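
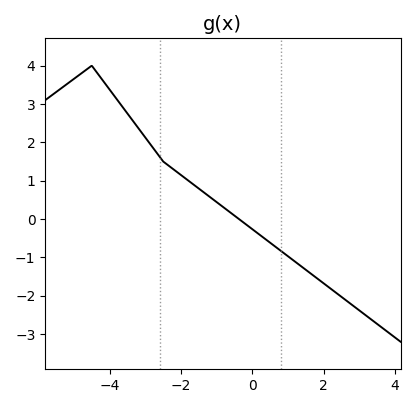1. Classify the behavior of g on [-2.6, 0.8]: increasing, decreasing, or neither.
decreasing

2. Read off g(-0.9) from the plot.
0.369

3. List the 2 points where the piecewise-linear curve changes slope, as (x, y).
(-4.5, 4); (-2.5, 1.5)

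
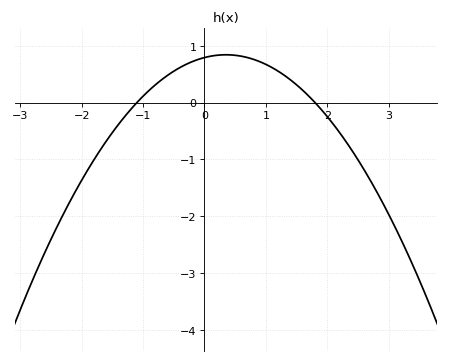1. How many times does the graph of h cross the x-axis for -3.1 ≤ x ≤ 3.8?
2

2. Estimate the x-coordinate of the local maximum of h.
0.35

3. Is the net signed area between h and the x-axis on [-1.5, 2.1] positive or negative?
positive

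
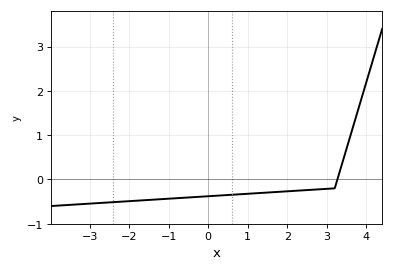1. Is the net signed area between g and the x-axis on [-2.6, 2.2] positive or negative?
negative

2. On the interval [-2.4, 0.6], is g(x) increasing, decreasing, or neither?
increasing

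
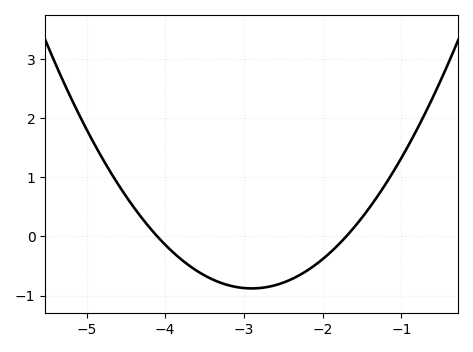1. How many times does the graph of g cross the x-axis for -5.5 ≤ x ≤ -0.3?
2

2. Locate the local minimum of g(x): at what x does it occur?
-2.9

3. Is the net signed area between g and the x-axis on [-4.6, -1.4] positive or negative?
negative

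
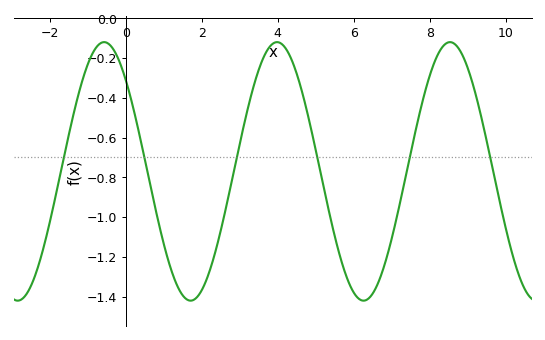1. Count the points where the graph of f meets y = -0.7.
6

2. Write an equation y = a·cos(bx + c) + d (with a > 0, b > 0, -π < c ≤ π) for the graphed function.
y = 0.65cos(1.38x + 0.79) - 0.77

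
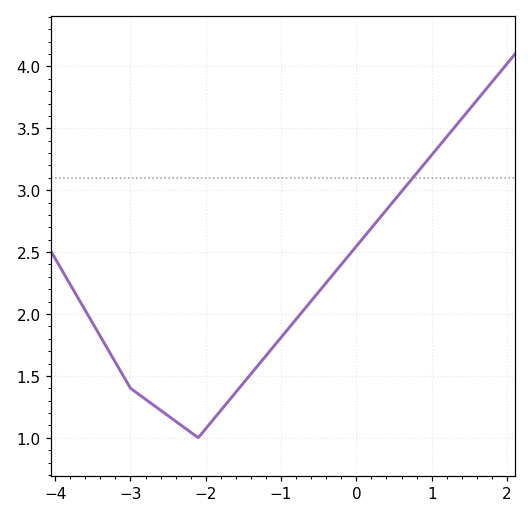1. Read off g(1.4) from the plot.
3.6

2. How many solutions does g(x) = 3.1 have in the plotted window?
1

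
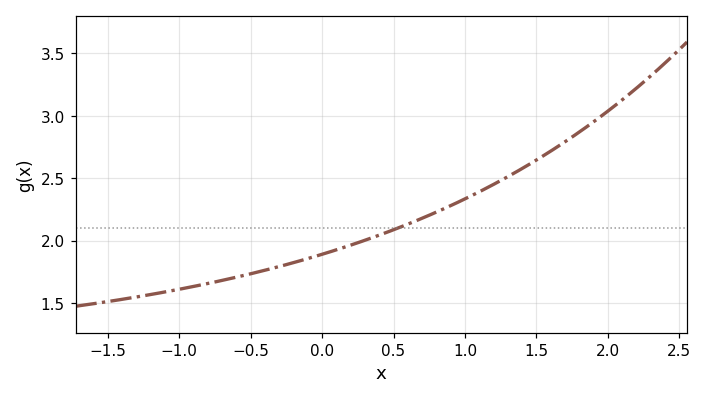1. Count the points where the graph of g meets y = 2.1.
1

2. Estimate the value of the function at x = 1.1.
2.39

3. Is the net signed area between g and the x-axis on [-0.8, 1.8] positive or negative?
positive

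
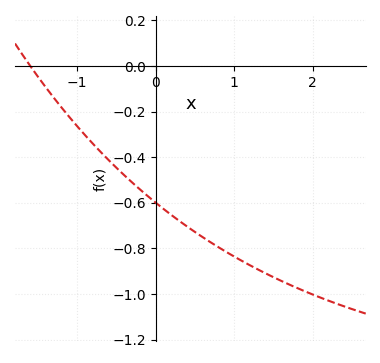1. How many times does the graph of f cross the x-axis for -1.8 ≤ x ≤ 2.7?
1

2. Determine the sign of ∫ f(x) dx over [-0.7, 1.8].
negative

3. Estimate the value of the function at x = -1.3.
-0.14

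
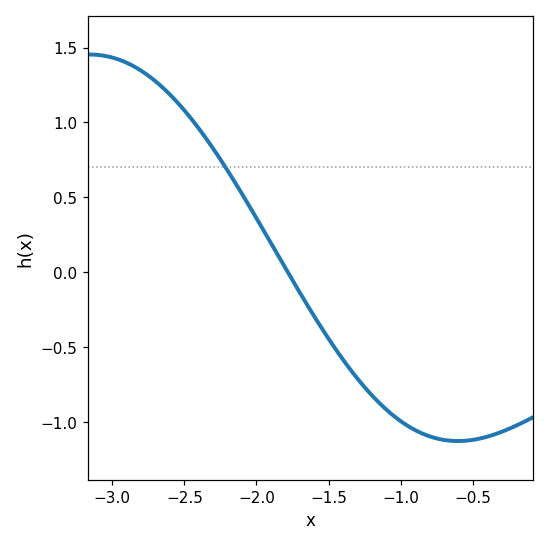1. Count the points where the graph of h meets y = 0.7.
1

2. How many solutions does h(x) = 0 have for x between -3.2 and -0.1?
1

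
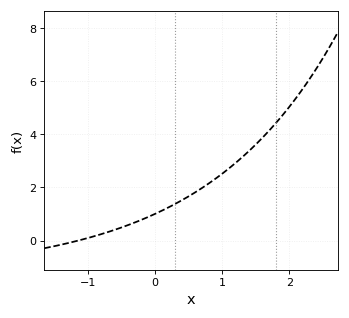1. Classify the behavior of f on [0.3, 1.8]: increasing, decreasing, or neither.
increasing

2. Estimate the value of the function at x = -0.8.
0.24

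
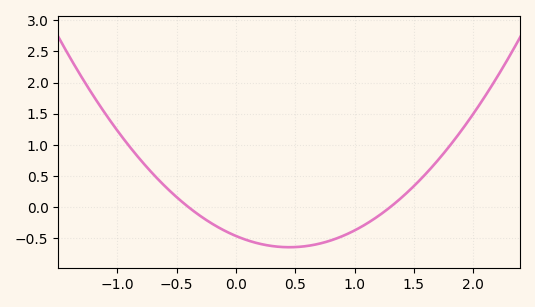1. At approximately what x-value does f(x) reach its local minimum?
0.45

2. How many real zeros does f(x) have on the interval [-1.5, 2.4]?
2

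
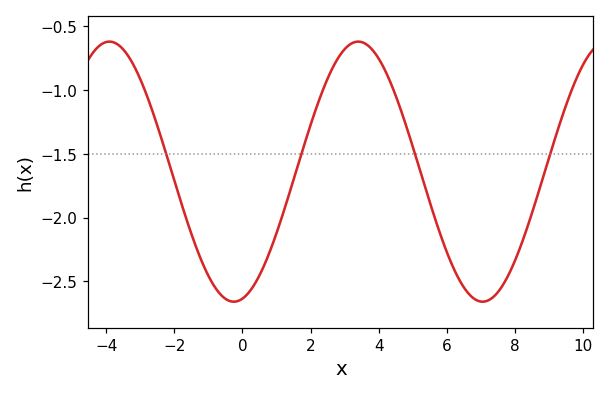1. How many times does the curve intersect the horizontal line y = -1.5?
4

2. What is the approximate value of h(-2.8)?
-1.05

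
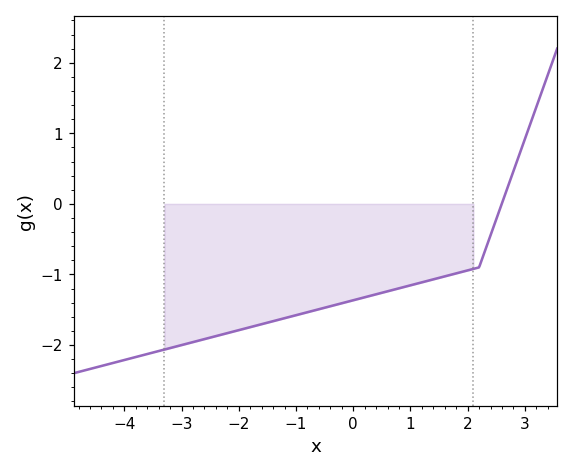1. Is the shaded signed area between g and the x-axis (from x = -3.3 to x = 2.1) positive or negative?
negative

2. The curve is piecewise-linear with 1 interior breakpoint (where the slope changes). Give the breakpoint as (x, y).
(2.2, -0.9)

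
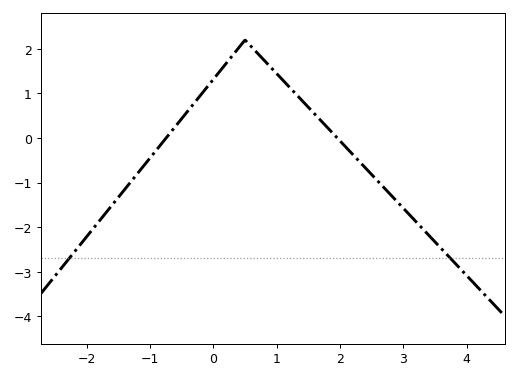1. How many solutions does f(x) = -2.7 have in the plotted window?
2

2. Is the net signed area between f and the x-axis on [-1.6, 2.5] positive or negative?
positive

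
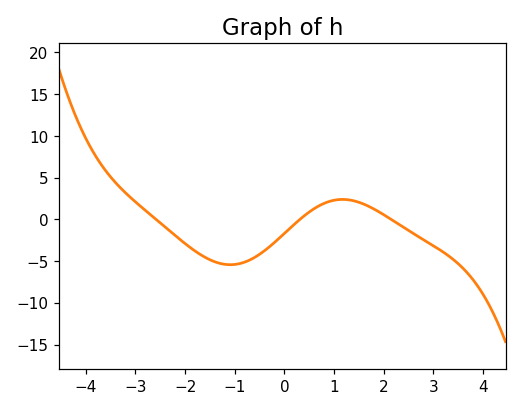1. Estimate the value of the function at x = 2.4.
-1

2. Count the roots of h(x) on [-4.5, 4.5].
3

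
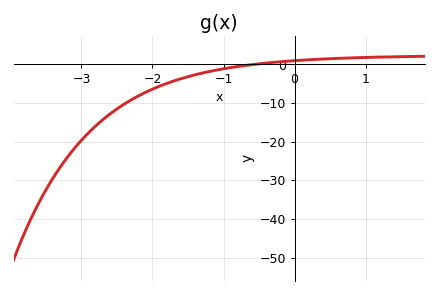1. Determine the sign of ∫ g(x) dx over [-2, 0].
negative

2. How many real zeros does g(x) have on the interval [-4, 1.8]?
1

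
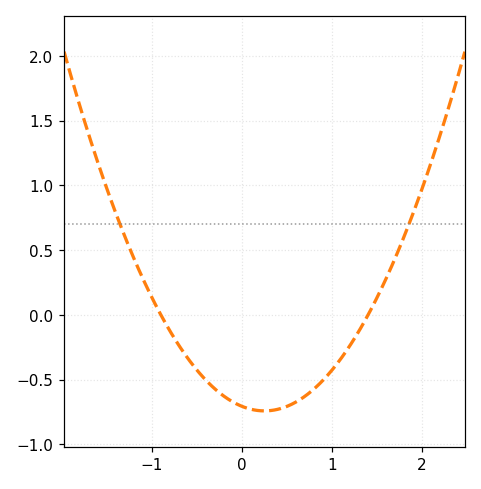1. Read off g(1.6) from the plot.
0.3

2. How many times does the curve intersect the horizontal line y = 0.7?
2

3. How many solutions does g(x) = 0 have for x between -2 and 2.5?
2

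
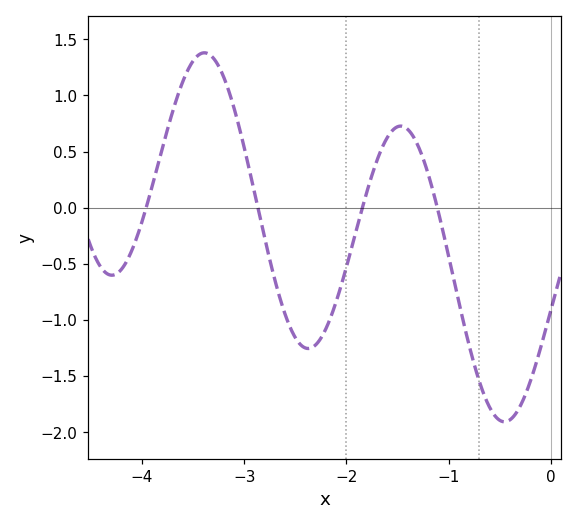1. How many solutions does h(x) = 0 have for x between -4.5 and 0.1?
4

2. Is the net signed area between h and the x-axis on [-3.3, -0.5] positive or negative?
negative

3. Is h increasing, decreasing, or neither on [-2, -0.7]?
neither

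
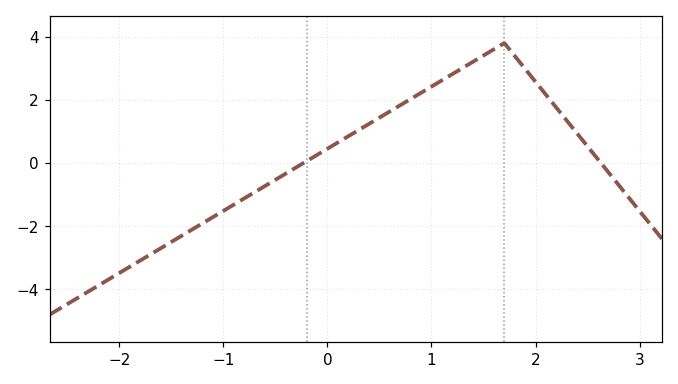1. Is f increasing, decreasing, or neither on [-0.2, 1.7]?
increasing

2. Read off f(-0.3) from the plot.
-0.2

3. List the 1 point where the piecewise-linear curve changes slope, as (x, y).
(1.7, 3.8)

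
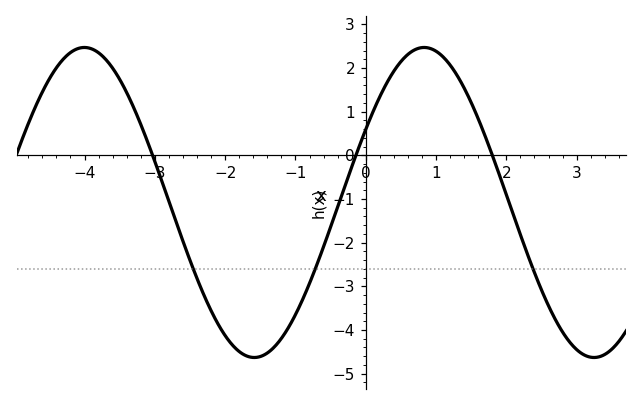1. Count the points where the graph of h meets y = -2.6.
3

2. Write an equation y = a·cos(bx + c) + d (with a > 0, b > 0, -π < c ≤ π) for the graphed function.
y = 3.55cos(1.3x - 1.1) - 1.08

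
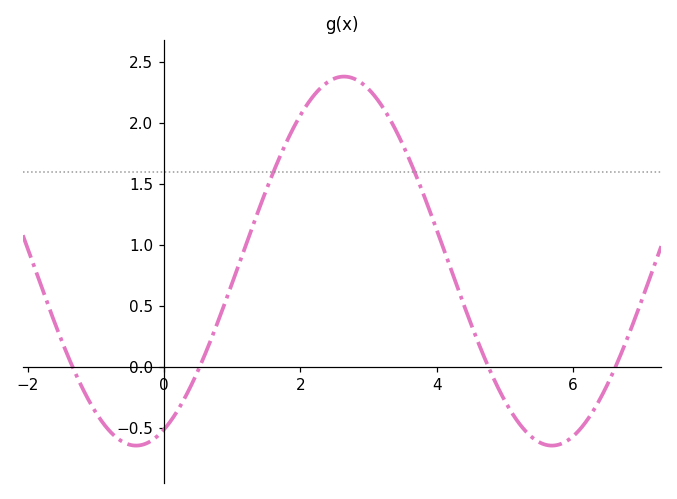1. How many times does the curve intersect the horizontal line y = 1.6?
2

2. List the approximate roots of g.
-1.4, 0.6, 4.8, 6.6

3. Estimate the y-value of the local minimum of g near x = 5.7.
-0.65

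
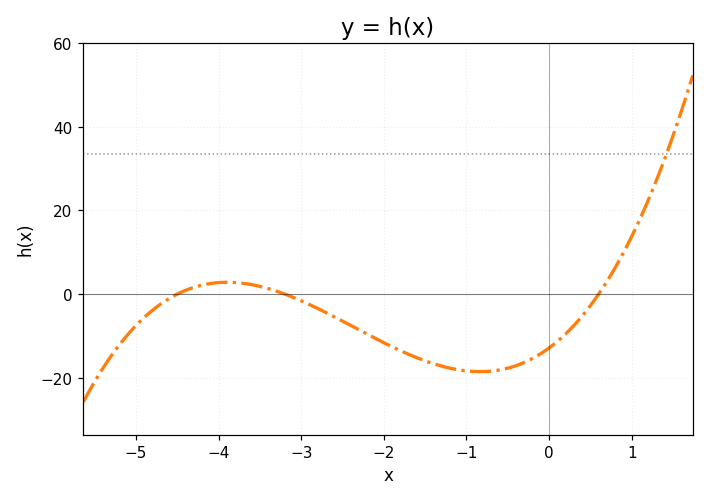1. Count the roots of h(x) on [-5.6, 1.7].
3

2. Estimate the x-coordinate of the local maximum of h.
-3.9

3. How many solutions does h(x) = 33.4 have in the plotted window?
1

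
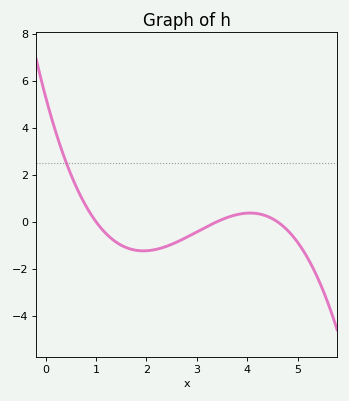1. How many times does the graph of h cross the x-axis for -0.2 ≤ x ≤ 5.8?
3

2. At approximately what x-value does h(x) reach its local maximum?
4.1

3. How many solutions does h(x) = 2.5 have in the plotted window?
1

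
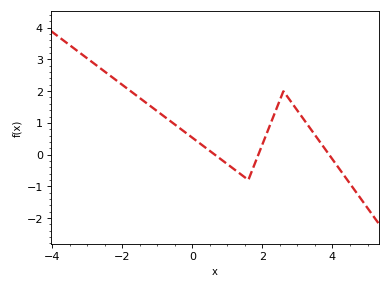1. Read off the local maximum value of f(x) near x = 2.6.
2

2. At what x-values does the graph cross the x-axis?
0.6, 1.8, 4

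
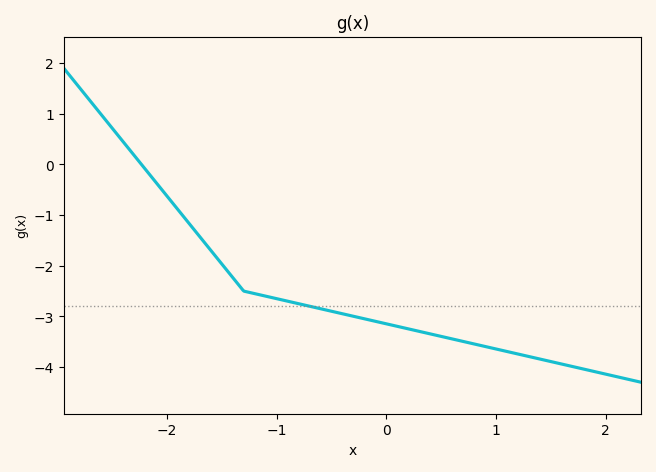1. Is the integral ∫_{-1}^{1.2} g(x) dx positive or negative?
negative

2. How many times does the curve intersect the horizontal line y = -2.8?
1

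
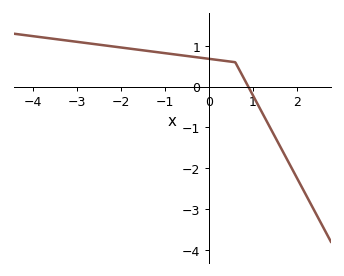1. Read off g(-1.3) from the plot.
0.9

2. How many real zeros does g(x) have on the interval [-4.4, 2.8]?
1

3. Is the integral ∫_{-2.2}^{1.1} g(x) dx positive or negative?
positive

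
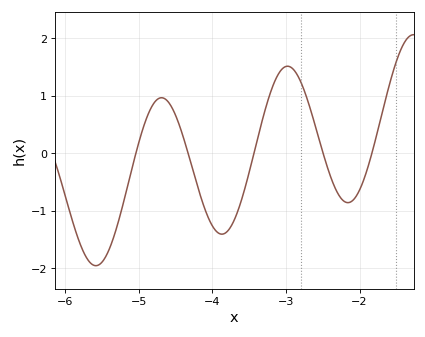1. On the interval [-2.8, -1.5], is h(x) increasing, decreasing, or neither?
neither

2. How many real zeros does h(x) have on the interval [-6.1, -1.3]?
5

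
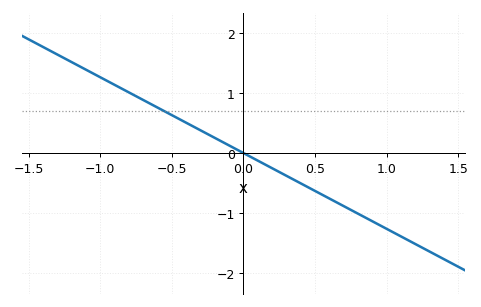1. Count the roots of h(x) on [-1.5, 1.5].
1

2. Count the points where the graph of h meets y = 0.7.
1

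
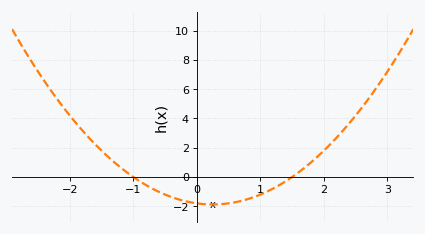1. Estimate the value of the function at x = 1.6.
0.4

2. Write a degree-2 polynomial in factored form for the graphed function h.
y = 1.2(x + 1)(x - 1.5)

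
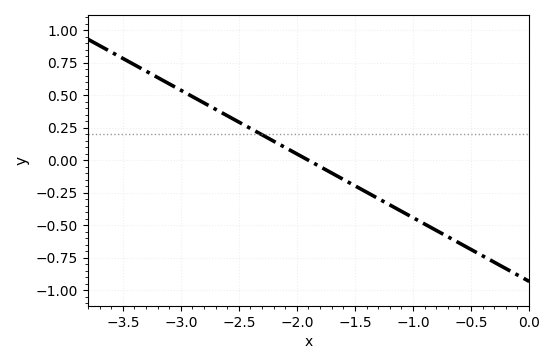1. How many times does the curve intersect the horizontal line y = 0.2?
1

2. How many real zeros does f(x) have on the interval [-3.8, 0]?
1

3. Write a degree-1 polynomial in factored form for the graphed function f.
y = -0.49(x + 1.9)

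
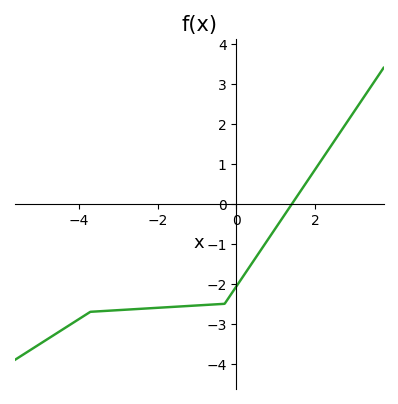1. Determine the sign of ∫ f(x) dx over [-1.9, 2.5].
negative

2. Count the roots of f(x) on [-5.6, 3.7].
1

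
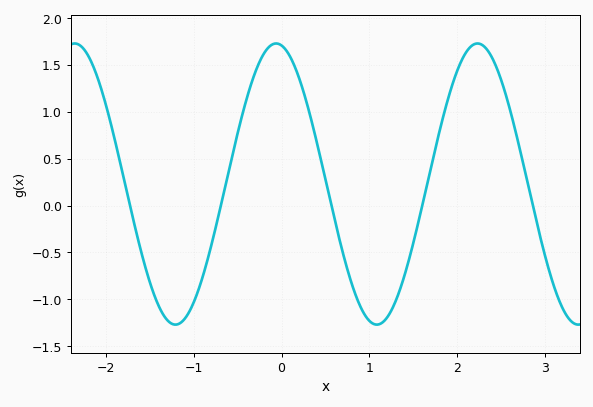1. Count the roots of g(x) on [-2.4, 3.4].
5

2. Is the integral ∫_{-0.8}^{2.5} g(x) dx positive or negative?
positive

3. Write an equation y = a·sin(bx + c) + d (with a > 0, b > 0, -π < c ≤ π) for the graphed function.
y = 1.5sin(2.7x + 1.7) + 0.23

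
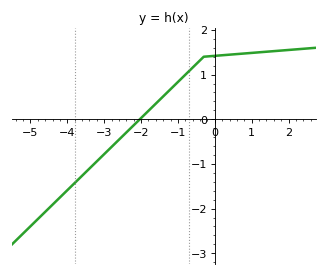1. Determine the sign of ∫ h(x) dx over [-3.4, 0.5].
positive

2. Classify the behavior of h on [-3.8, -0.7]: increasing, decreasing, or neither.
increasing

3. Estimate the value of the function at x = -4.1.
-1.7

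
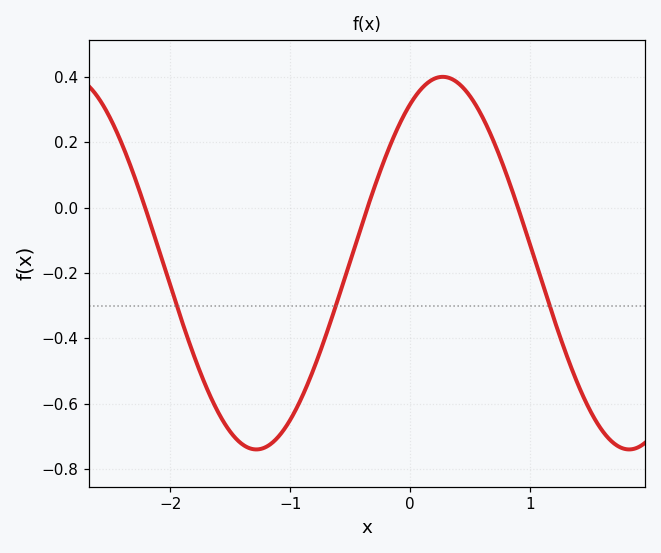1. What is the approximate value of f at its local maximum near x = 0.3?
0.4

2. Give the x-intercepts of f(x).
-2.21, -0.355, 0.901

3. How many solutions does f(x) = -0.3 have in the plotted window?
3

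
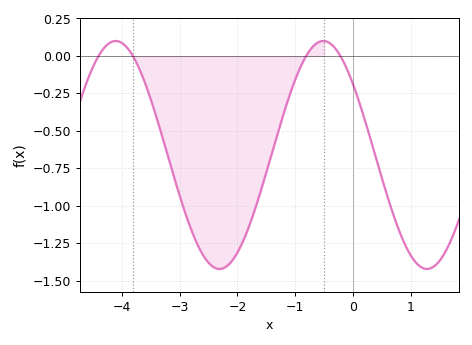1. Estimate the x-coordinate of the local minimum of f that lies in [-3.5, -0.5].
-2.3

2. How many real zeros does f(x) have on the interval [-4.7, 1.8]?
4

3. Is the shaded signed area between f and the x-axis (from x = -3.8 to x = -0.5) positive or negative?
negative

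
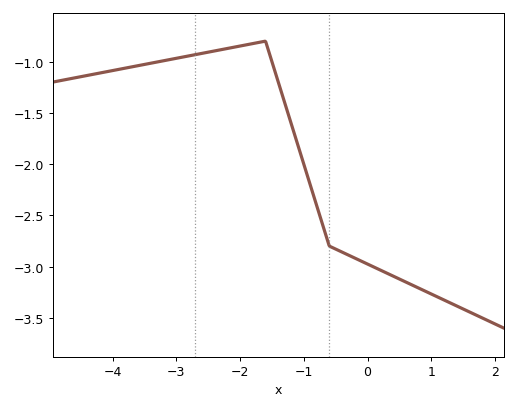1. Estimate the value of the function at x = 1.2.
-3.33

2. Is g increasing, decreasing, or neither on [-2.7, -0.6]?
neither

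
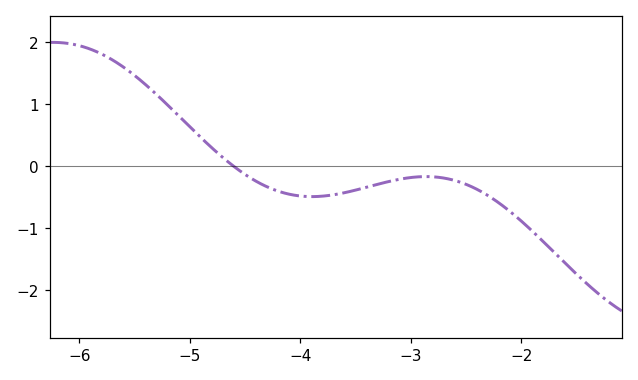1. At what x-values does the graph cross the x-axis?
-4.6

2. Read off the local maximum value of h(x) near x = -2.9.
-0.2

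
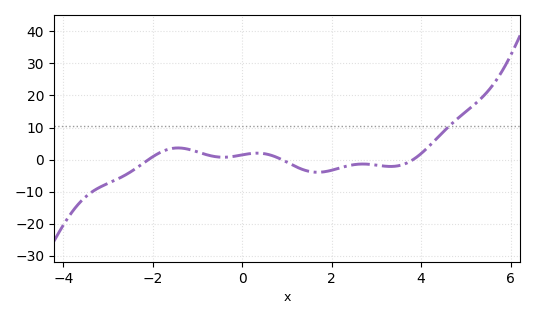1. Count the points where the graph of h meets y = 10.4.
1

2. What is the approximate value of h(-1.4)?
4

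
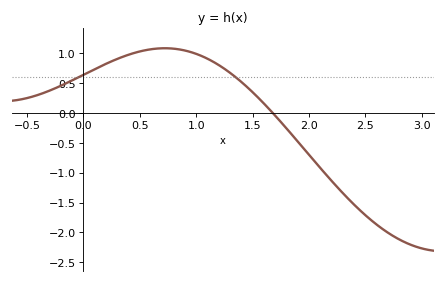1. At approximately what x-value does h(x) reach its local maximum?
0.7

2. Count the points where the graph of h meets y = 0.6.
2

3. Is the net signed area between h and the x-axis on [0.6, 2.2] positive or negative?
positive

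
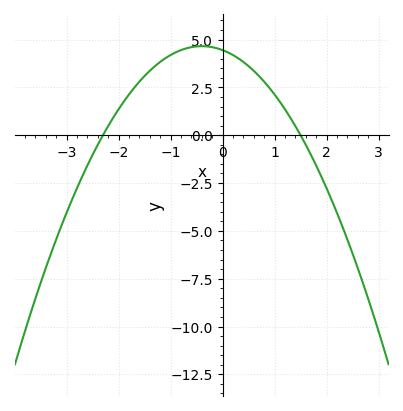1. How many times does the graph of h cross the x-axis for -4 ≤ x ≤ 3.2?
2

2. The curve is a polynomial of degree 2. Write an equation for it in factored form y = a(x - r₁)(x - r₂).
y = -1.29(x + 2.3)(x - 1.5)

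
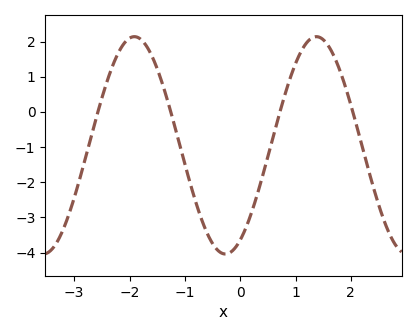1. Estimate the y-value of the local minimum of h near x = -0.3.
-4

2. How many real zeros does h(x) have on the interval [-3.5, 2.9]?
4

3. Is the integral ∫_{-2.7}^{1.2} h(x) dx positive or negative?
negative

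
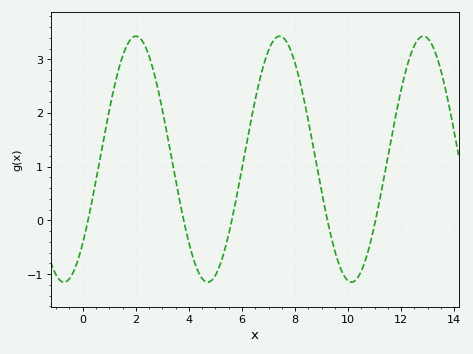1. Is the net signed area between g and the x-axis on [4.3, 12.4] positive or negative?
positive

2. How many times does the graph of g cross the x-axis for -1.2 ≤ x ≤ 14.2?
5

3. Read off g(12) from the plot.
2.44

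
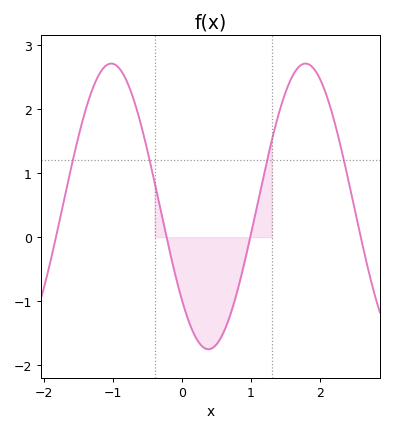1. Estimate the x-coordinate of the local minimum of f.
0.4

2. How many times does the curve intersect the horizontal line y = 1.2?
4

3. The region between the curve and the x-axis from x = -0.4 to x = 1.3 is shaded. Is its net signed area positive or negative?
negative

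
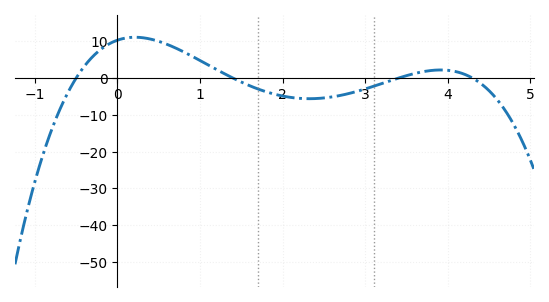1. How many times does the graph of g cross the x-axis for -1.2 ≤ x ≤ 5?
4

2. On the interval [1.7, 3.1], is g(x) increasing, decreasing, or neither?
neither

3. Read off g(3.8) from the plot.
2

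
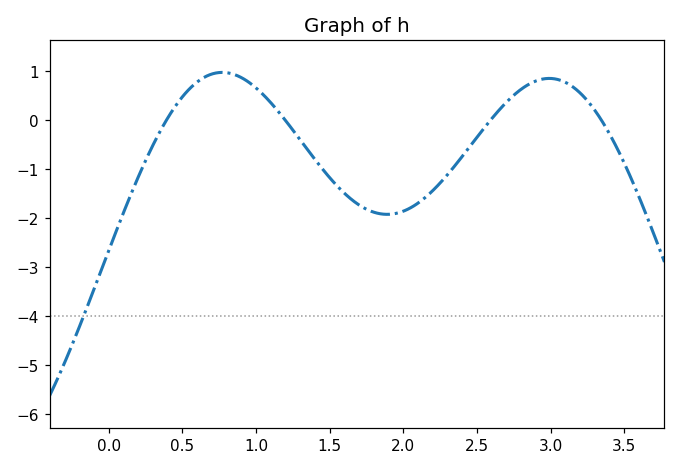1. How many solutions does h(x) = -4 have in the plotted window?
1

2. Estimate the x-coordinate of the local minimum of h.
1.9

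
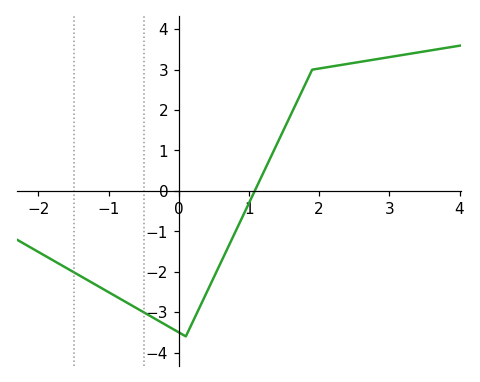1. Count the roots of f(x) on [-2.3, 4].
1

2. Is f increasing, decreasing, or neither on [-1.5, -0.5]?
decreasing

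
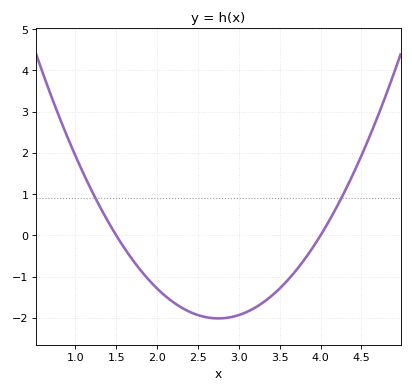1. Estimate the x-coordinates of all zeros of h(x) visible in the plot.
1.5, 4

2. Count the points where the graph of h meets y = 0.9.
2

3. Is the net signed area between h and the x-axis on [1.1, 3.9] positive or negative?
negative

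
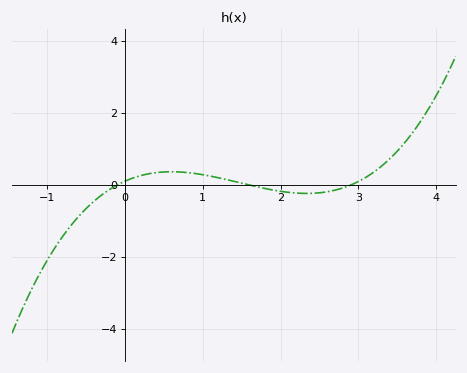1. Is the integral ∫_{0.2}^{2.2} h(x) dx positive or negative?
positive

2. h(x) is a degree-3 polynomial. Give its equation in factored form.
y = 0.23(x + 0.1)(x - 1.6)(x - 2.9)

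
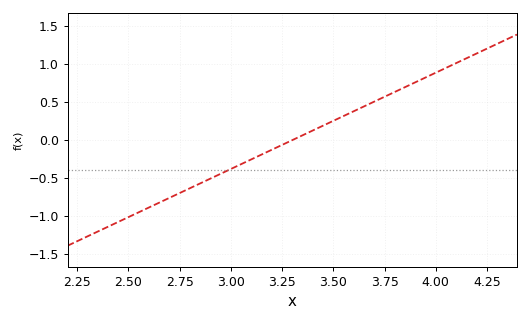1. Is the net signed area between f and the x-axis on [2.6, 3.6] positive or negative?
negative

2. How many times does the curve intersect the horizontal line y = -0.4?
1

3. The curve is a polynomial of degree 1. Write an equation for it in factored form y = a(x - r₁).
y = 1.27(x - 3.3)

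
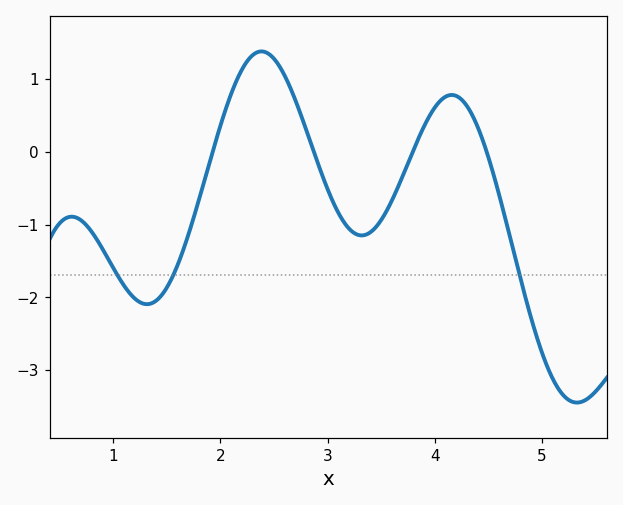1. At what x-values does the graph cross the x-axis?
1.93, 2.87, 3.79, 4.48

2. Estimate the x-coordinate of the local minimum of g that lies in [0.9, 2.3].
1.31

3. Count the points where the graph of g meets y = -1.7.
3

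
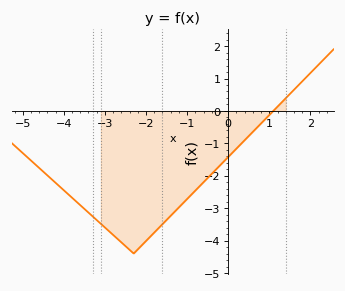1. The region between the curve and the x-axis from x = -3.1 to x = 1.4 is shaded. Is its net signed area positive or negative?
negative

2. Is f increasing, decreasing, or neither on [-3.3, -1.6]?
neither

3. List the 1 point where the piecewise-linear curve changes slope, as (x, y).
(-2.3, -4.4)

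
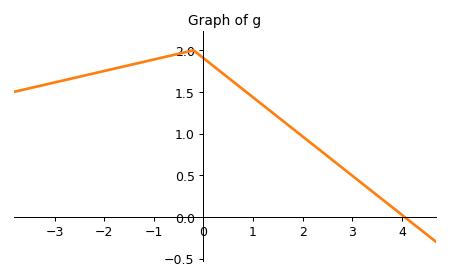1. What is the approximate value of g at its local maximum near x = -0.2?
2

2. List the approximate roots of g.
4.05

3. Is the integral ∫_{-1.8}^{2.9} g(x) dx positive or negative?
positive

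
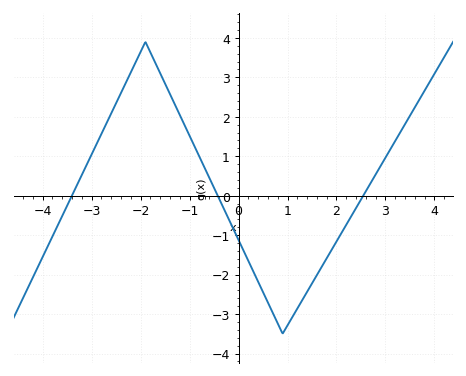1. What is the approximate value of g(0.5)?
-2.4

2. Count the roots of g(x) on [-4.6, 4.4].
3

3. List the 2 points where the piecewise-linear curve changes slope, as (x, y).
(-1.9, 3.9); (0.9, -3.5)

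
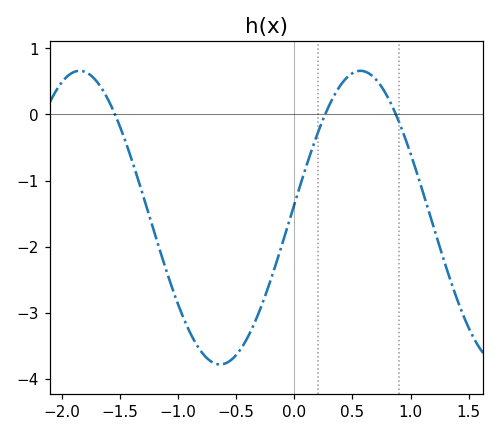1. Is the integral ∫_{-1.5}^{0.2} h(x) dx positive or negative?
negative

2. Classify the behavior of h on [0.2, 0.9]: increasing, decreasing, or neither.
neither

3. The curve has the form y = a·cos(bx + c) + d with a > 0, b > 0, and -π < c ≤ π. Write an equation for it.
y = 2.22cos(2.6x - 1.5) - 1.56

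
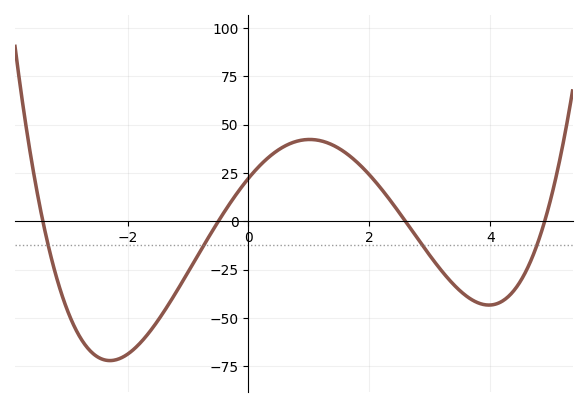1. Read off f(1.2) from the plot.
41.7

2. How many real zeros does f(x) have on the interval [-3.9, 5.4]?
4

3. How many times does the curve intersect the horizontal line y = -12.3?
4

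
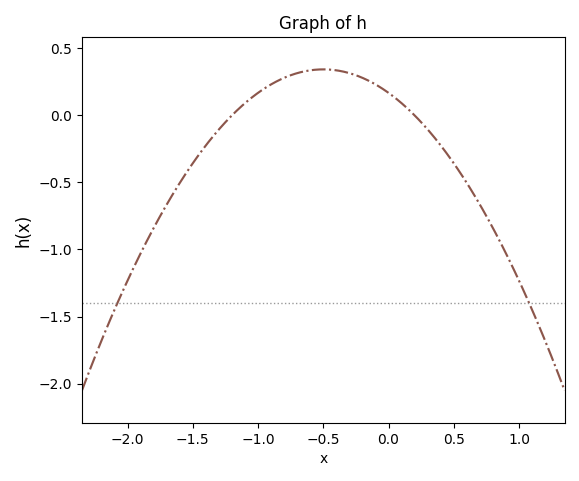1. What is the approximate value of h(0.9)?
-1.05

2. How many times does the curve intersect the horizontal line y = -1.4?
2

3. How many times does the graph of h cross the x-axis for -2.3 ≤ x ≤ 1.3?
2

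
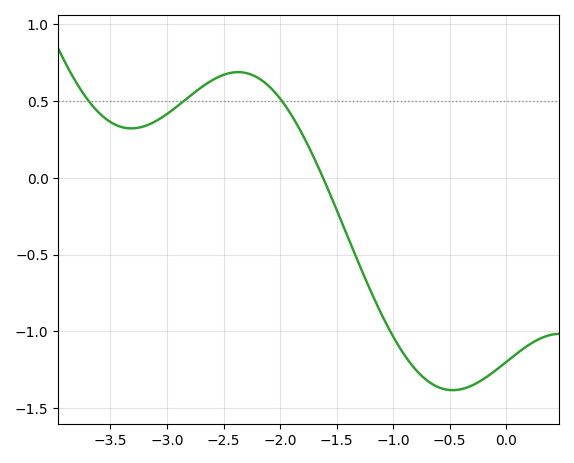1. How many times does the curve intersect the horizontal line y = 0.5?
3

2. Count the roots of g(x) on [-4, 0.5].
1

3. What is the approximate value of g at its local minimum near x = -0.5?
-1.4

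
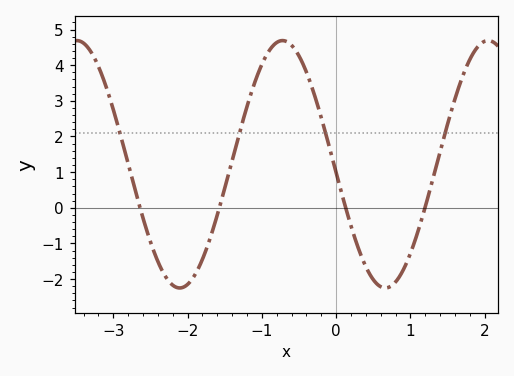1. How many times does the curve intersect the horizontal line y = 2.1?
4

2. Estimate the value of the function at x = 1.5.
2.35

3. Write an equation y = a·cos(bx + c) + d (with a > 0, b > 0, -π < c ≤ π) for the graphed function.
y = 3.47cos(2.27x + 1.64) + 1.22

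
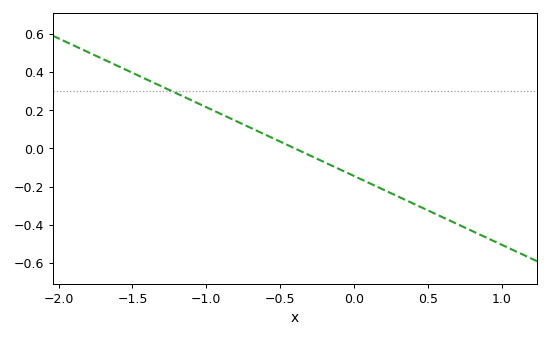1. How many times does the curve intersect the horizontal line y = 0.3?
1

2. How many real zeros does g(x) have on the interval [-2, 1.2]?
1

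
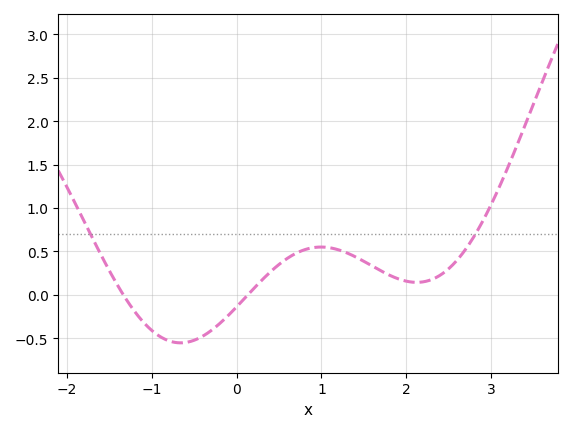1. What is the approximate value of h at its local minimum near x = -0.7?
-0.55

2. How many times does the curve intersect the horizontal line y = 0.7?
2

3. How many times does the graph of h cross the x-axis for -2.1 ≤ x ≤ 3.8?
2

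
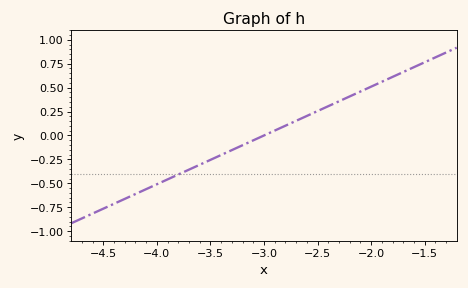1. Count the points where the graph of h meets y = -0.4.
1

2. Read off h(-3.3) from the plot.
-0.15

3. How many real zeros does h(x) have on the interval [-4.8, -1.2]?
1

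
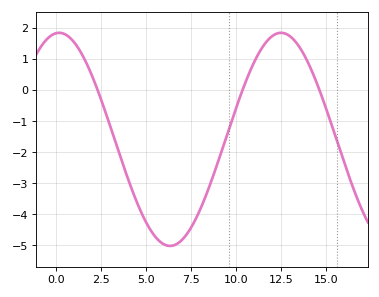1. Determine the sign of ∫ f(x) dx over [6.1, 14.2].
negative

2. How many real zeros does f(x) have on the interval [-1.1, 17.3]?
3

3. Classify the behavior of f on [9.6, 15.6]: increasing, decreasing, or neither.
neither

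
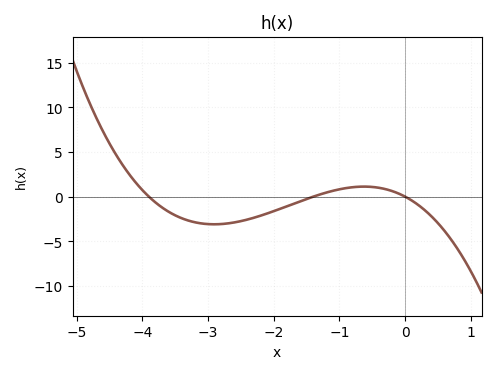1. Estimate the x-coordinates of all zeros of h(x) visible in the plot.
-3.9, -1.4, 0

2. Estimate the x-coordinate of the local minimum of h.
-2.91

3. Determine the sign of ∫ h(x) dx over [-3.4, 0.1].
negative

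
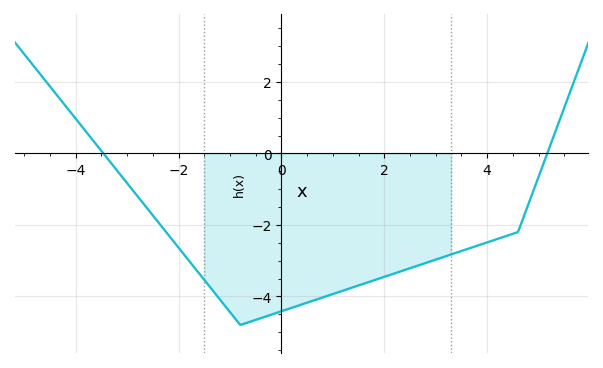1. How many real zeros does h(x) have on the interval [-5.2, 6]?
2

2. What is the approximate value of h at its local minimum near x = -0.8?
-4.8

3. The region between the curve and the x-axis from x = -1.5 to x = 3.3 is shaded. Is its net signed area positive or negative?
negative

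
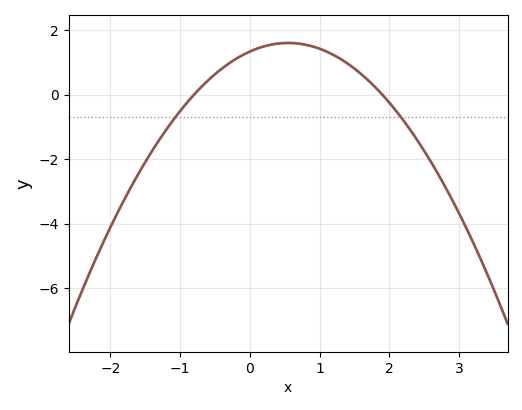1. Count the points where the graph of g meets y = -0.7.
2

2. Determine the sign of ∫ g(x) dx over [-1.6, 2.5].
positive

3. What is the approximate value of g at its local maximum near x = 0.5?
1.6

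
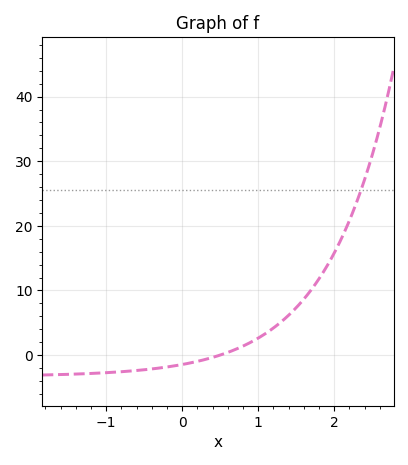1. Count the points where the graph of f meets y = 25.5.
1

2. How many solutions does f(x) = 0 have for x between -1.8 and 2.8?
1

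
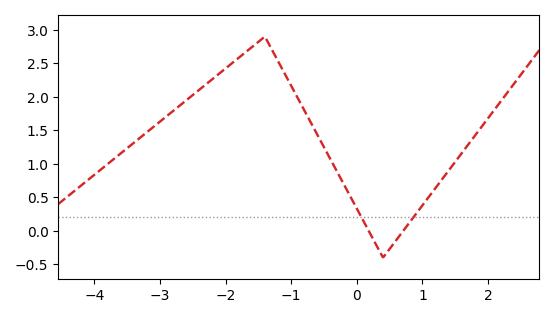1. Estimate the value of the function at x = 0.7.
-0.01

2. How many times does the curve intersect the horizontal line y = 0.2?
2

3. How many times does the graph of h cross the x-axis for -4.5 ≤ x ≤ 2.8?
2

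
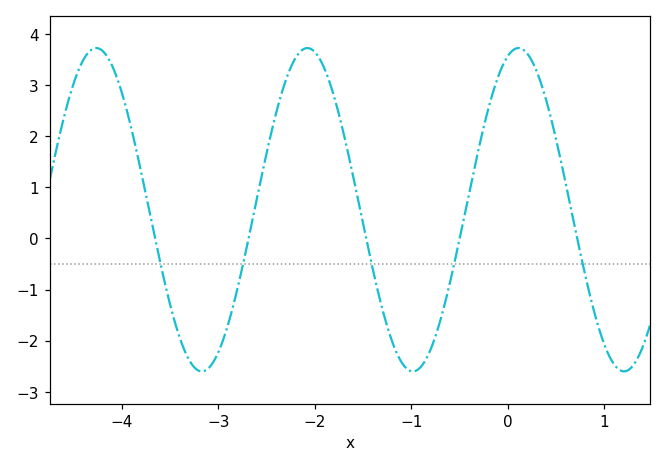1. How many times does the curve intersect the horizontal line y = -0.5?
5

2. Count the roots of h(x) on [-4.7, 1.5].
5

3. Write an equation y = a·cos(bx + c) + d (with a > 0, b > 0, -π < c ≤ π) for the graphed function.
y = 3.16cos(2.9x - 0.32) + 0.56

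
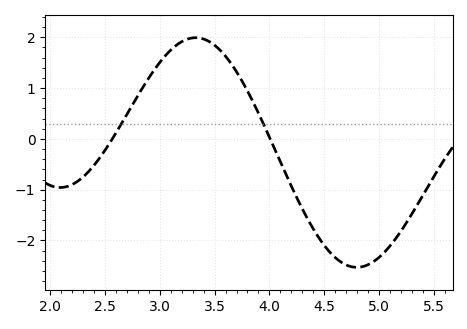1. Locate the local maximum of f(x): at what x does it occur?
3.33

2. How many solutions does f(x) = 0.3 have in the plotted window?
2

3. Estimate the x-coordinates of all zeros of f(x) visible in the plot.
2.57, 4.01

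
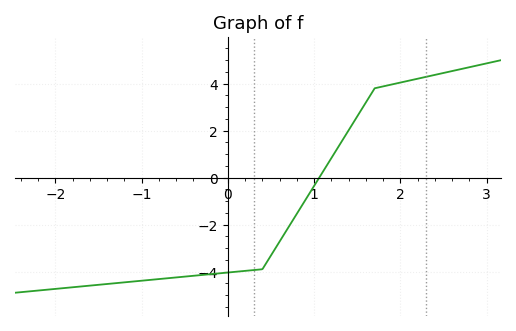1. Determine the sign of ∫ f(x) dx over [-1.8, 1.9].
negative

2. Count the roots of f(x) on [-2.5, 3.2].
1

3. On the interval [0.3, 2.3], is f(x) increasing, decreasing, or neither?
increasing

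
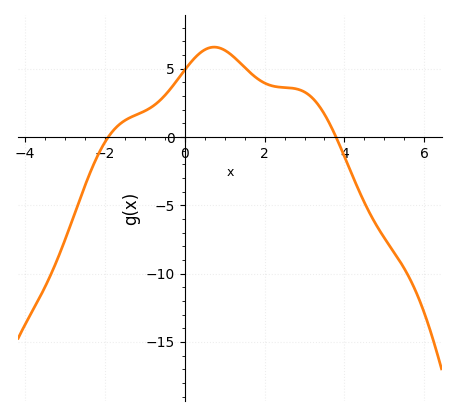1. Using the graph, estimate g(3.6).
1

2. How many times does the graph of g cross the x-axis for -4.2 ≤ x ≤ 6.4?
2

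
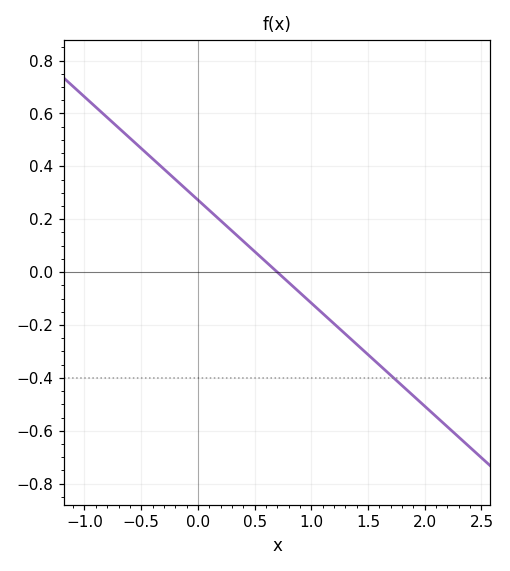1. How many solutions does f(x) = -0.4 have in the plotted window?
1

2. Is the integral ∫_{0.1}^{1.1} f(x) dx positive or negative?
positive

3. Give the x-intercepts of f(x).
0.7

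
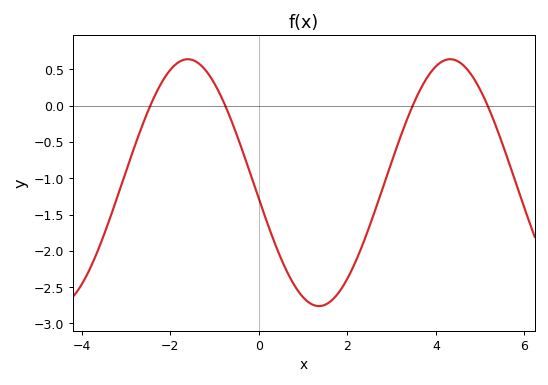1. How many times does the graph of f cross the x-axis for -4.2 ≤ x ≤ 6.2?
4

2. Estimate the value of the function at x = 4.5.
0.61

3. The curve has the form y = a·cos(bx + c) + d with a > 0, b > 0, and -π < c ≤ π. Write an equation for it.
y = 1.7cos(1.06x + 1.7) - 1.06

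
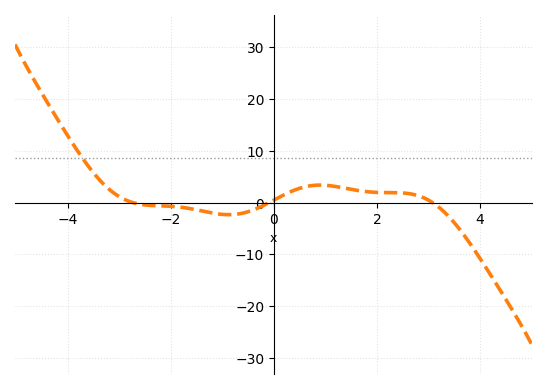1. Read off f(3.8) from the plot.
-8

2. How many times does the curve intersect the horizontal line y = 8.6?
1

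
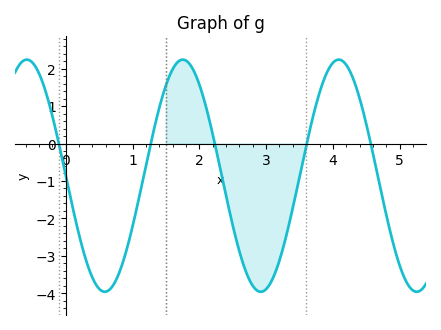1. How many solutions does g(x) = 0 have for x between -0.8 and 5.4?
5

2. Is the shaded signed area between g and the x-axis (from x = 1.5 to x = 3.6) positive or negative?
negative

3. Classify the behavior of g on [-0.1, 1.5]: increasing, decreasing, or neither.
neither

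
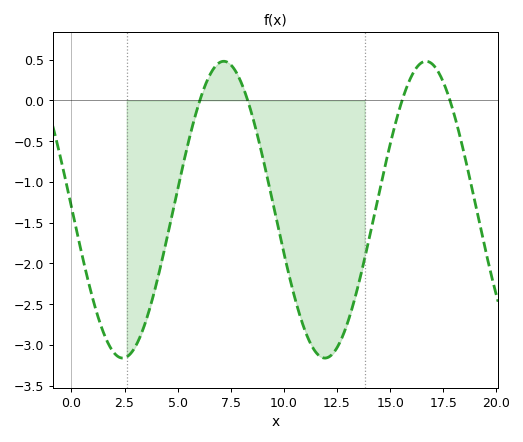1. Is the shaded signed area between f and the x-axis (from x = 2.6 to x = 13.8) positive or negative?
negative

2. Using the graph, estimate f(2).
-3.1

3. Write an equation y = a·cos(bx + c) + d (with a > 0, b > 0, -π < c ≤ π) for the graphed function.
y = 1.82cos(0.66x + 1.6) - 1.34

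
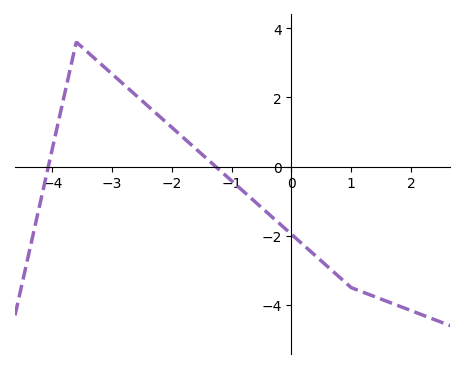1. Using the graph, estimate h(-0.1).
-1.8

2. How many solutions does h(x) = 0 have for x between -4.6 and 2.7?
2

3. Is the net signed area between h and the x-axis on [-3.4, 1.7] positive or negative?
negative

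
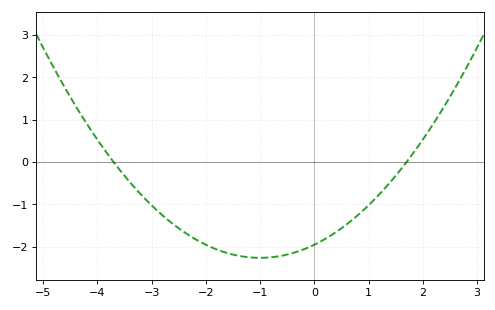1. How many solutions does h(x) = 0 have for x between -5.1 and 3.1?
2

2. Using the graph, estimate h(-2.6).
-1.47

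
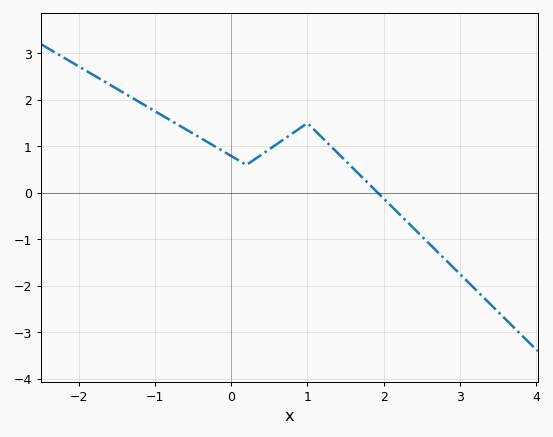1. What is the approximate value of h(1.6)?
0.5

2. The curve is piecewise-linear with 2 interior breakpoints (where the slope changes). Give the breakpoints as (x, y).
(0.2, 0.6); (1, 1.5)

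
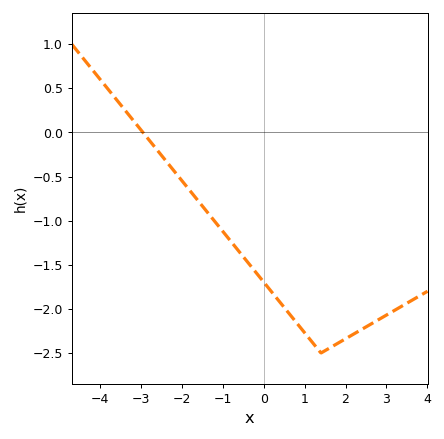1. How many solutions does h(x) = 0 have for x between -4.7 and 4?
1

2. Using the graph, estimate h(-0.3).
-1.52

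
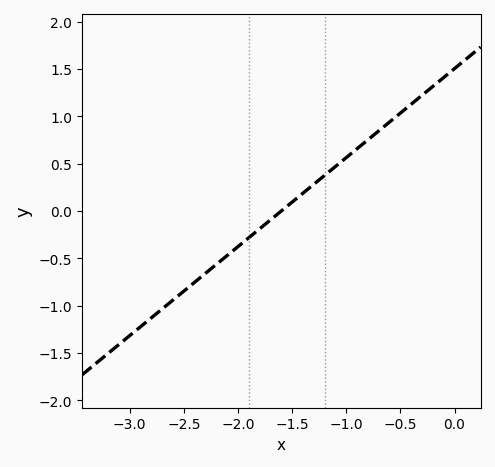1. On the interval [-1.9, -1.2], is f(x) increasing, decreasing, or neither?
increasing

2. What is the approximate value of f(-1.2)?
0.4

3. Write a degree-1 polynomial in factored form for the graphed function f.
y = 0.94(x + 1.6)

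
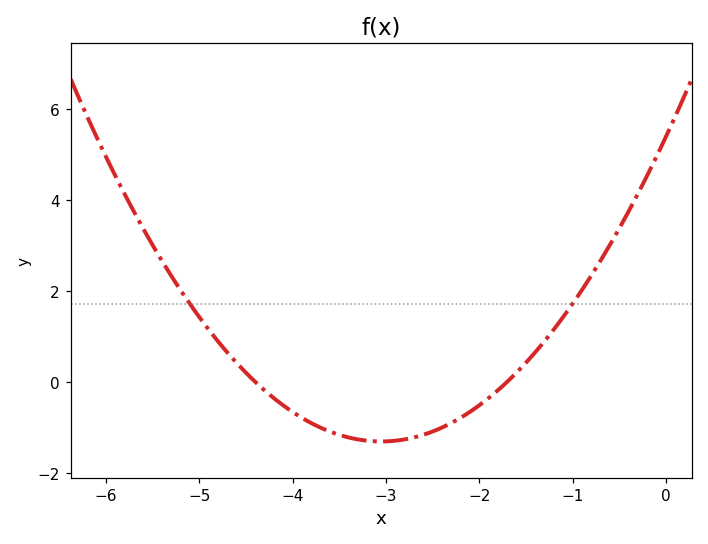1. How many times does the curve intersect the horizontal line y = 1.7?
2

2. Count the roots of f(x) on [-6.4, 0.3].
2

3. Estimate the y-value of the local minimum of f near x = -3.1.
-1.4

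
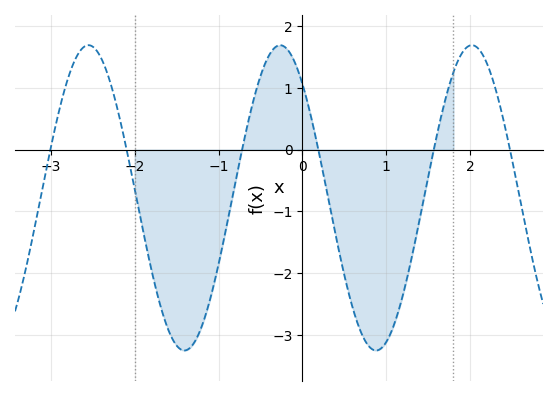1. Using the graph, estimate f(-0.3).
1.68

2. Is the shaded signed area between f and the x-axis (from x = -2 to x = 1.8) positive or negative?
negative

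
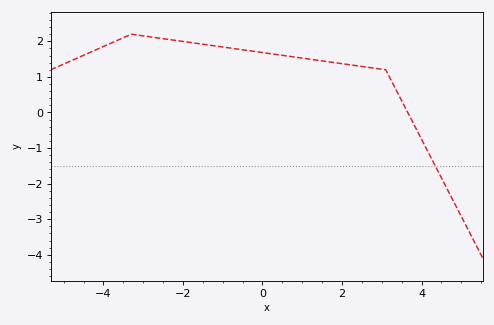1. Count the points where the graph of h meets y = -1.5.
1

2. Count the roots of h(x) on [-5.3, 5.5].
1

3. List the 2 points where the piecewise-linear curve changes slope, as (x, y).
(-3.3, 2.2); (3.1, 1.2)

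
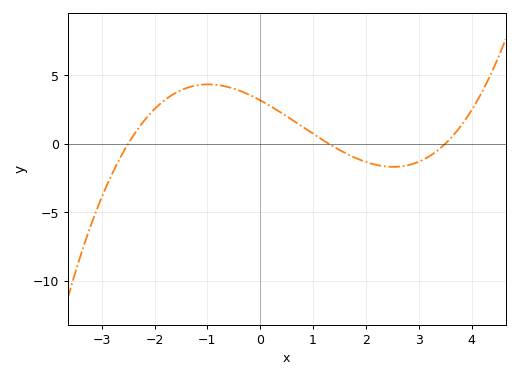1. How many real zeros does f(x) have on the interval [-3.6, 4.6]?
3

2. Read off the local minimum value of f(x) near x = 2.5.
-1.5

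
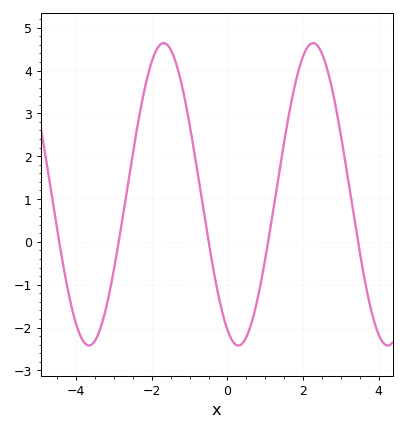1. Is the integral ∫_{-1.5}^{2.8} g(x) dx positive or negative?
positive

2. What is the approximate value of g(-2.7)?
1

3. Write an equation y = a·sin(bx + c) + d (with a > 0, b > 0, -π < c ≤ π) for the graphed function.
y = 3.53sin(1.6x - 2) + 1.11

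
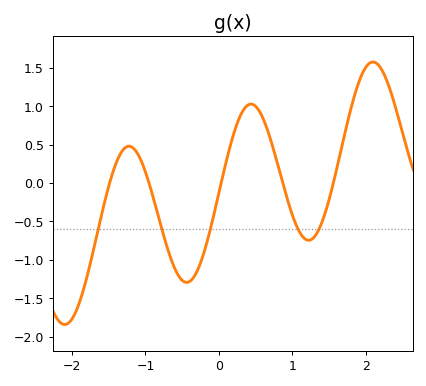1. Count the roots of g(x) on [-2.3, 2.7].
5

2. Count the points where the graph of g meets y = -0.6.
5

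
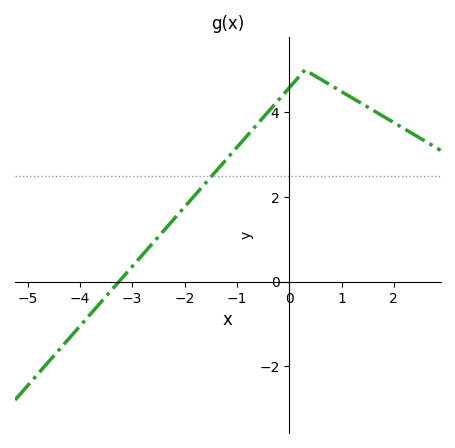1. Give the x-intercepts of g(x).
-3.25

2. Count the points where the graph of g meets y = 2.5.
1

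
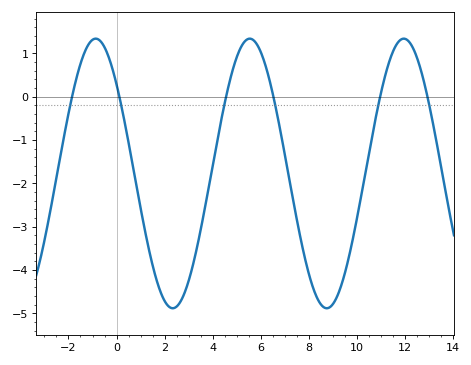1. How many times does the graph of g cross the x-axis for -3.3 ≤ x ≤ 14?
6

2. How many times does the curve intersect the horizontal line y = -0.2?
6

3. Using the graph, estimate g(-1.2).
1.2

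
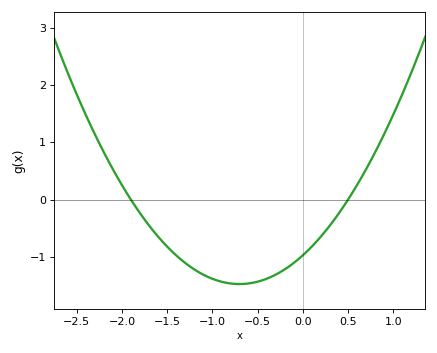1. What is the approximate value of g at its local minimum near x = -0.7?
-1.47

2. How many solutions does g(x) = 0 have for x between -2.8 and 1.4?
2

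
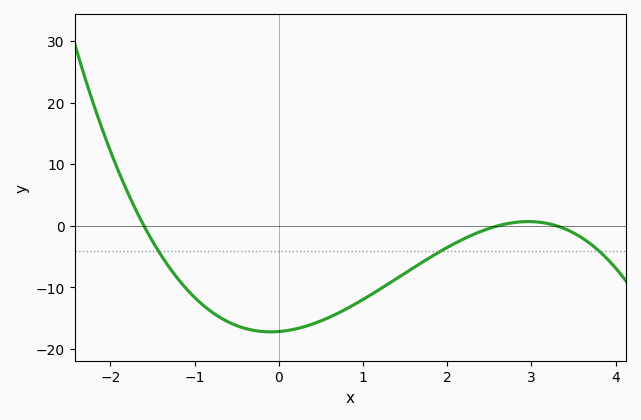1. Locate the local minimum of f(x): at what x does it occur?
-0.1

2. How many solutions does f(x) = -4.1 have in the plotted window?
3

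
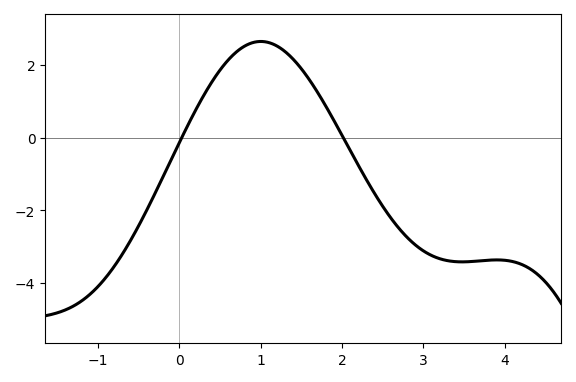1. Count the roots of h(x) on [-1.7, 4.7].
2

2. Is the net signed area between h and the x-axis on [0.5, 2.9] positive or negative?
positive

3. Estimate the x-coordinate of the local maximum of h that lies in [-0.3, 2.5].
1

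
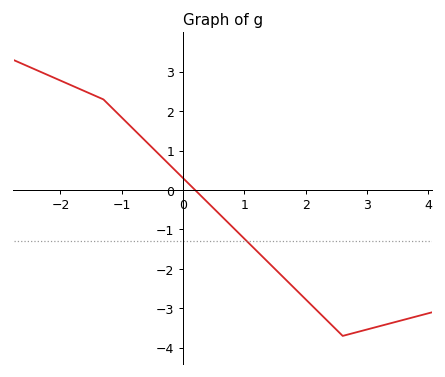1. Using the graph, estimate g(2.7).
-3.66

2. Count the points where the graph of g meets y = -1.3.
1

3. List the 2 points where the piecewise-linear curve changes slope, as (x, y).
(-1.3, 2.3); (2.6, -3.7)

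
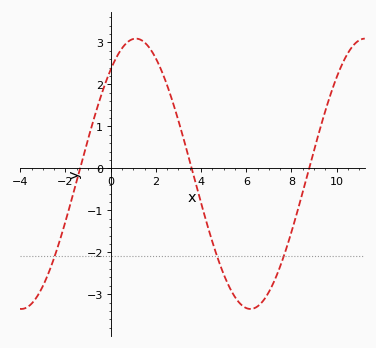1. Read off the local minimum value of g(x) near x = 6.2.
-3.35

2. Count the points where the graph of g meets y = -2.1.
3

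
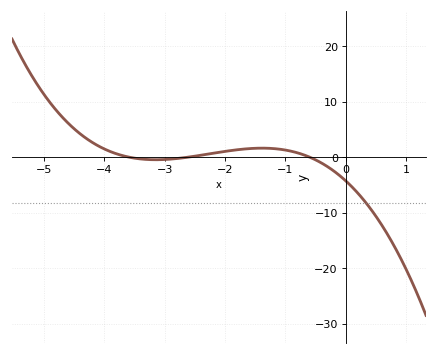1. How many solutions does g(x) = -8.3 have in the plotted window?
1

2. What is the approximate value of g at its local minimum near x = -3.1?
0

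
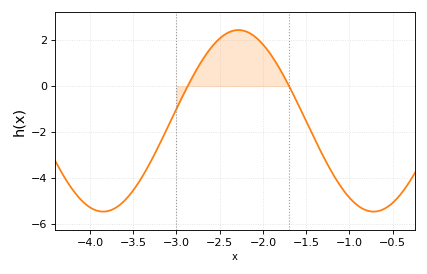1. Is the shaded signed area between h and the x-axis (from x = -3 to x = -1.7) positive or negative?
positive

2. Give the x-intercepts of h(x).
-2.87, -1.7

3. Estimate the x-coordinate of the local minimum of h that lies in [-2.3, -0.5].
-0.722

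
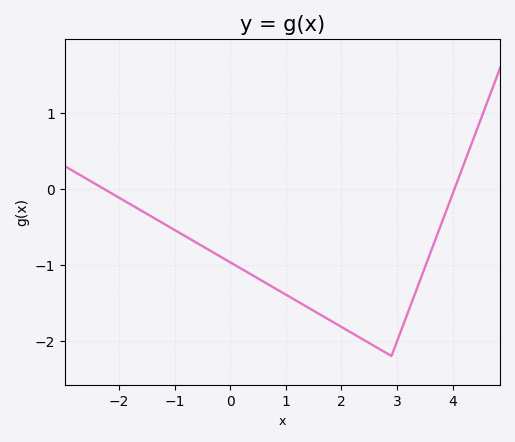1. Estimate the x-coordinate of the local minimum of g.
2.9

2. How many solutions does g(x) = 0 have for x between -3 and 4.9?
2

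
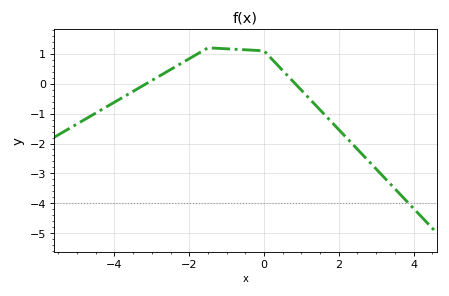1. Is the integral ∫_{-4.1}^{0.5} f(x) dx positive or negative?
positive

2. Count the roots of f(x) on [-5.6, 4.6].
2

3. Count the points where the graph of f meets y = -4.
1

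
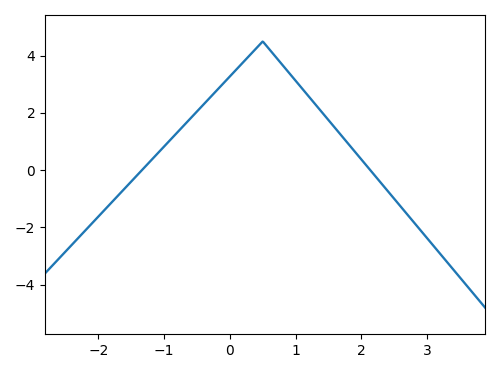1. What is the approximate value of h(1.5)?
1.75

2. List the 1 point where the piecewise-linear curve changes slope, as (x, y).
(0.5, 4.5)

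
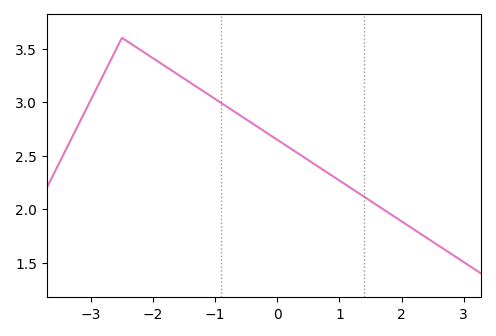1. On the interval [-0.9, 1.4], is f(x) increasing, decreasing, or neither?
decreasing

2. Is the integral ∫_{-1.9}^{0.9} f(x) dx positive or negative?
positive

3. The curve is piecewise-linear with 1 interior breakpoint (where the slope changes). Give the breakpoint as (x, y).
(-2.5, 3.6)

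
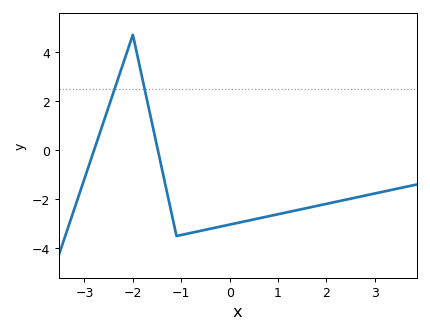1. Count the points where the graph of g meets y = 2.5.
2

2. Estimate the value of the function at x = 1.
-2.61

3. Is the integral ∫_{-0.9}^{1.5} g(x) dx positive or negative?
negative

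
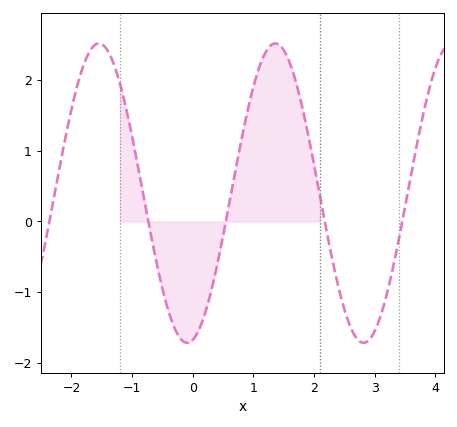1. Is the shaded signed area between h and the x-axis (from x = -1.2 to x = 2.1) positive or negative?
positive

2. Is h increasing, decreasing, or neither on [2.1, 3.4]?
neither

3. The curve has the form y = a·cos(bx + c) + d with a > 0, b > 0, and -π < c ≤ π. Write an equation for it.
y = 2.11cos(2.16x - 2.94) + 0.4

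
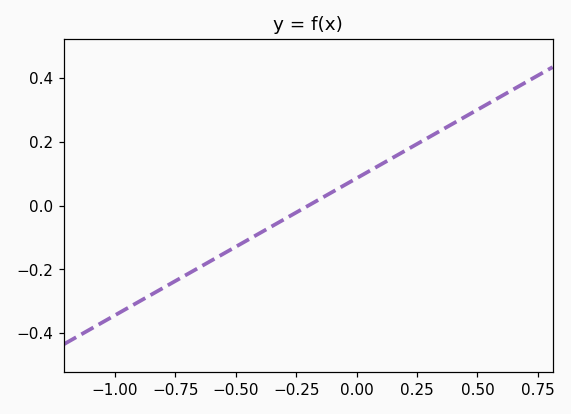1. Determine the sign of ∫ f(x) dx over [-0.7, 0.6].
positive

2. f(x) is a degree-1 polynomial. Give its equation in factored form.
y = 0.43(x + 0.2)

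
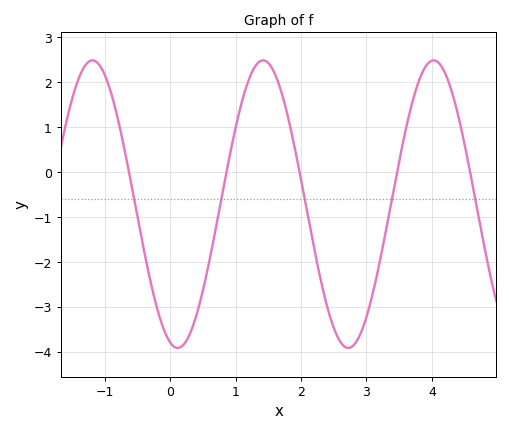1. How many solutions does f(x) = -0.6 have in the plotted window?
5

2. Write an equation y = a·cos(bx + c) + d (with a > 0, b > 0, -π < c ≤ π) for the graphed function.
y = 3.2cos(2.41x + 2.86) - 0.71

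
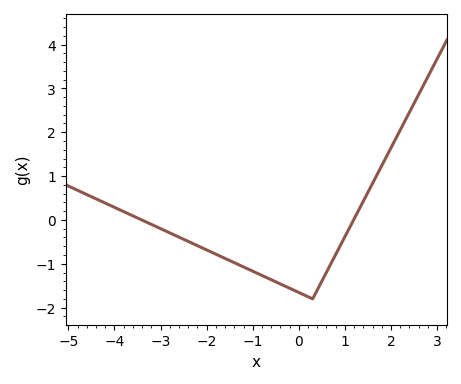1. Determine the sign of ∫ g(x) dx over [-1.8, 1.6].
negative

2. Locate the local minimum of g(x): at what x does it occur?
0.2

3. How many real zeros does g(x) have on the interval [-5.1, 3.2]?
2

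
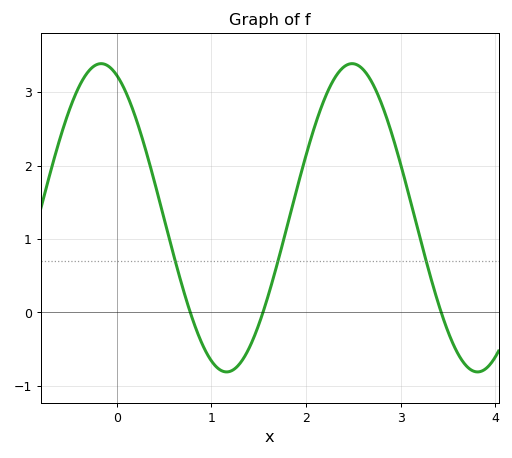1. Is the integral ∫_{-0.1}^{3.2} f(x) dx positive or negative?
positive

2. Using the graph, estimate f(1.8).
1.17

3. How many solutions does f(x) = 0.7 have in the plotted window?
3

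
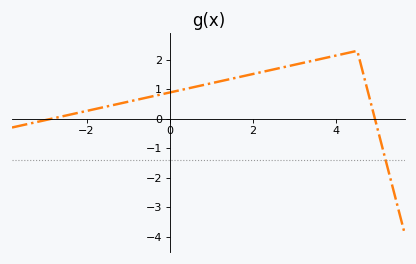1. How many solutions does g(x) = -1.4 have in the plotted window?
1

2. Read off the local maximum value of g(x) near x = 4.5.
2.3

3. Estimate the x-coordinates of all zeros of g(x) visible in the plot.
-2.83, 4.92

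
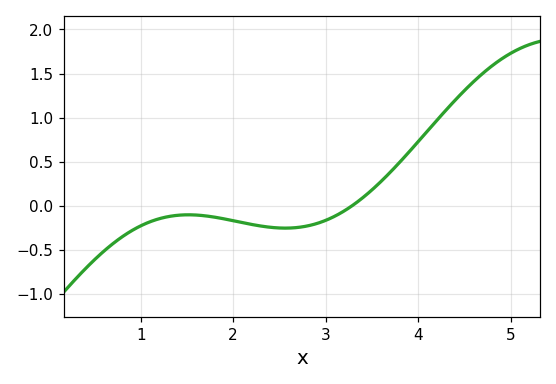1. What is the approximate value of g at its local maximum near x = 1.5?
-0.1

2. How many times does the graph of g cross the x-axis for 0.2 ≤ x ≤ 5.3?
1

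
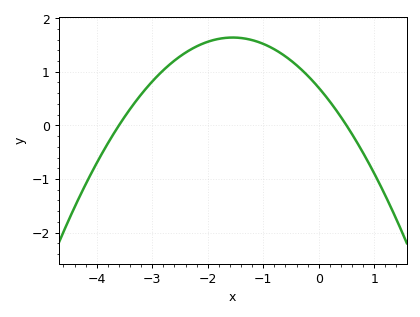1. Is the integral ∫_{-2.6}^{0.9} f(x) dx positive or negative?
positive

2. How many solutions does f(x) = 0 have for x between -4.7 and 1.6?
2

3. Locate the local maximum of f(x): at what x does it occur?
-1.55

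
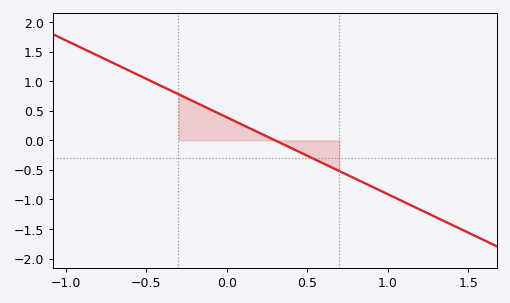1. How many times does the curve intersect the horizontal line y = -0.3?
1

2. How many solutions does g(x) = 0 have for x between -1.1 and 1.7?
1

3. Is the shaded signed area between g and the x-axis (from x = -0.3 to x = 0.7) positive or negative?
positive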